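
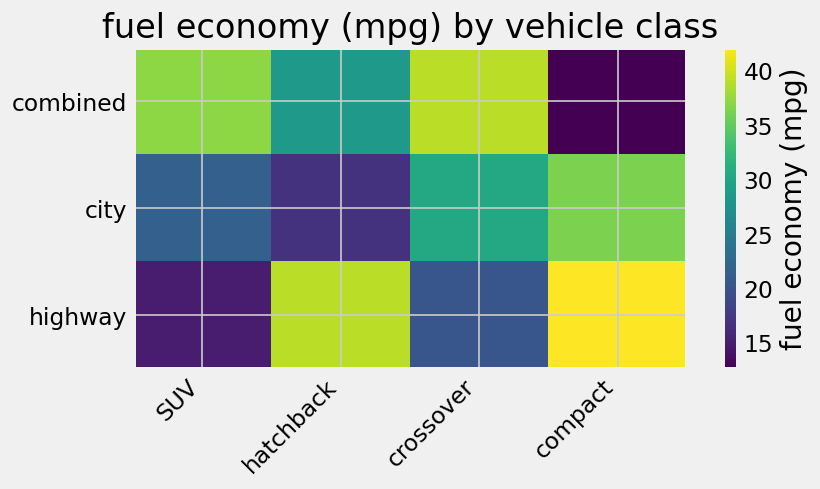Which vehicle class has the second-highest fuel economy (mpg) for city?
Top 3 for city: compact ≈ 35, crossover ≈ 30, SUV ≈ 20.

crossover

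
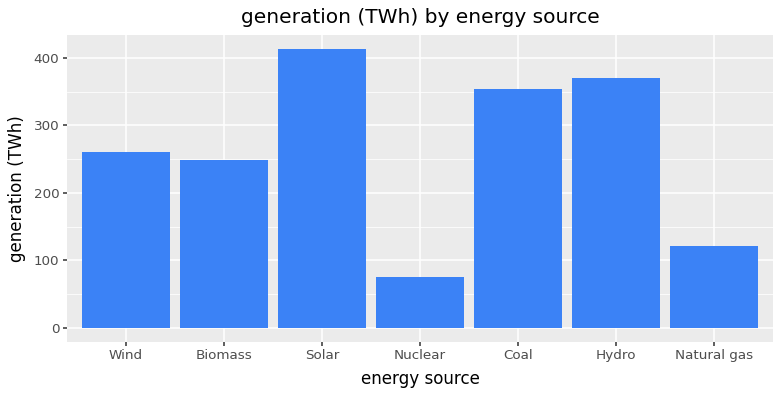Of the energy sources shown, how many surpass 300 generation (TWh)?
Above 300: Solar, Coal, Hydro.

3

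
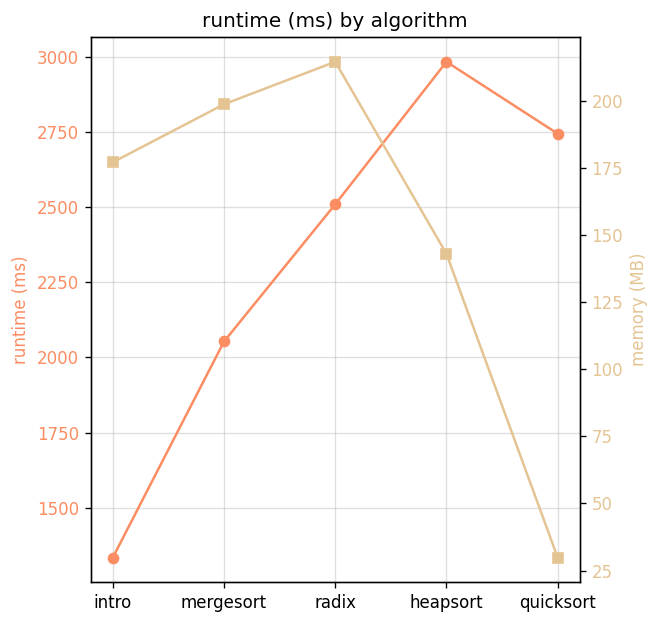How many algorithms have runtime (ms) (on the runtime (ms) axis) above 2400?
3

Above 2400: radix, heapsort, quicksort.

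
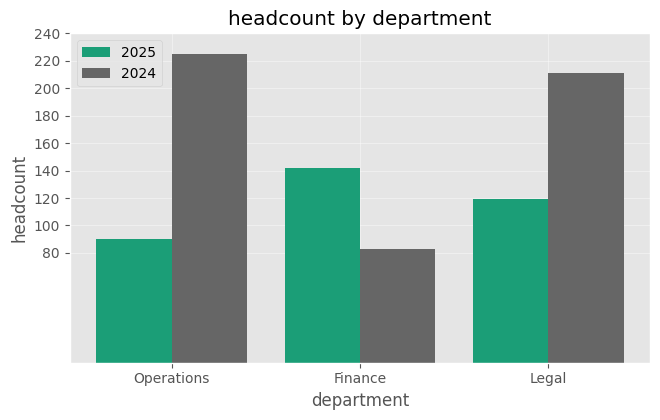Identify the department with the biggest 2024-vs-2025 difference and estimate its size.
Operations: 2024 ≈ 220, 2025 ≈ 80 → gap ≈ 140. Next-largest (Legal) is only ≈ 100.

Operations, ≈ 140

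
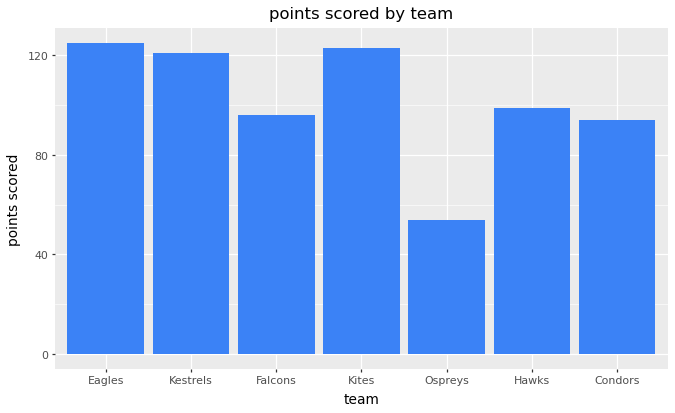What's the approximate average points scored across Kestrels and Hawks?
(120 + 100) / 2 ≈ 110.

≈ 110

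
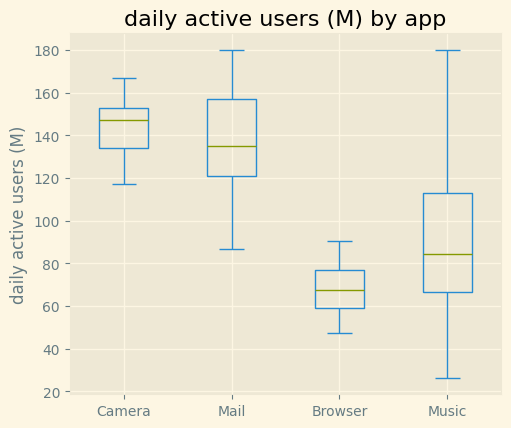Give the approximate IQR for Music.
Q3 ≈ 110, Q1 ≈ 70; IQR ≈ 40.

≈ 40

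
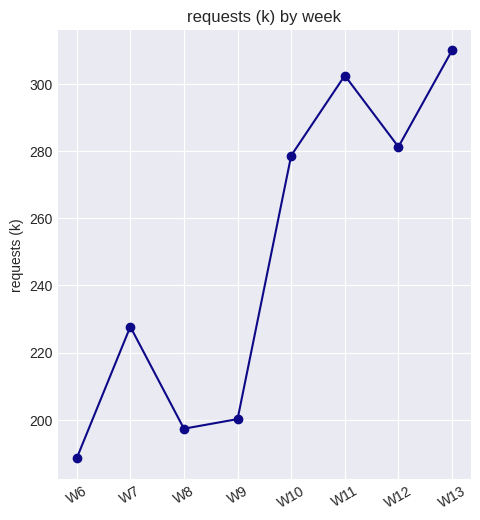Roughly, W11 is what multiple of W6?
≈ 1.67×

W11 ≈ 300, W6 ≈ 180; 300/180 ≈ 1.67.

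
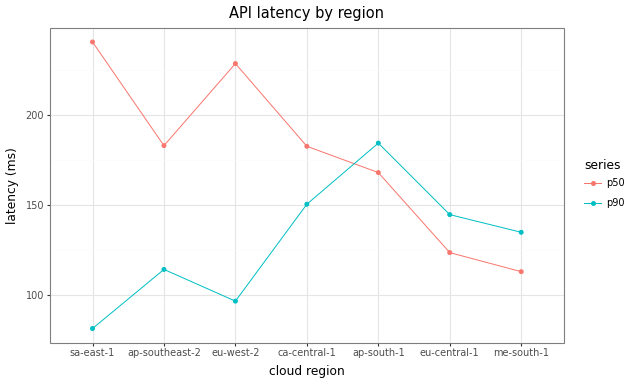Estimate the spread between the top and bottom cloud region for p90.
≈ 100

Max ap-south-1 ≈ 180, min sa-east-1 ≈ 80; range ≈ 100.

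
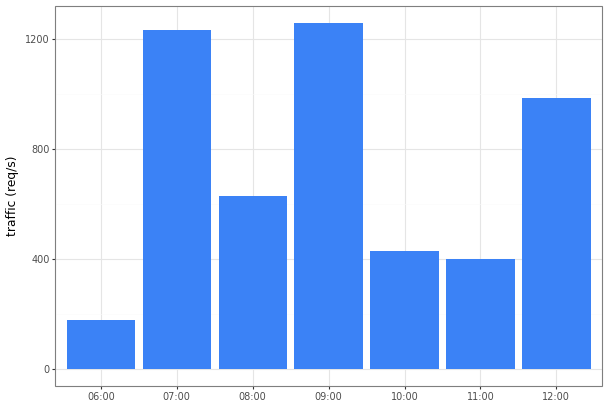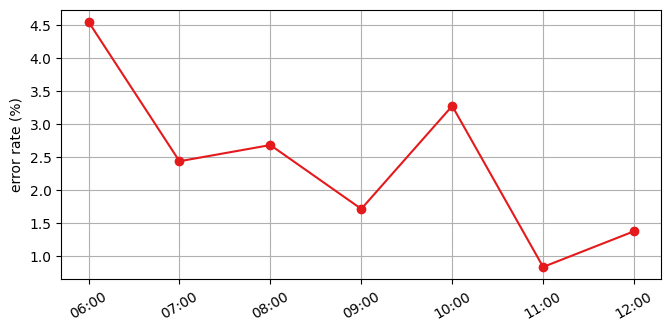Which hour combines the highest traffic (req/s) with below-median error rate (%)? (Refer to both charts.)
09:00

Chart 2 median error rate (%) ≈ 2.5; below-median hours: 09:00, 11:00, 12:00. Among those, 09:00 has the highest traffic (req/s) (≈ 1200).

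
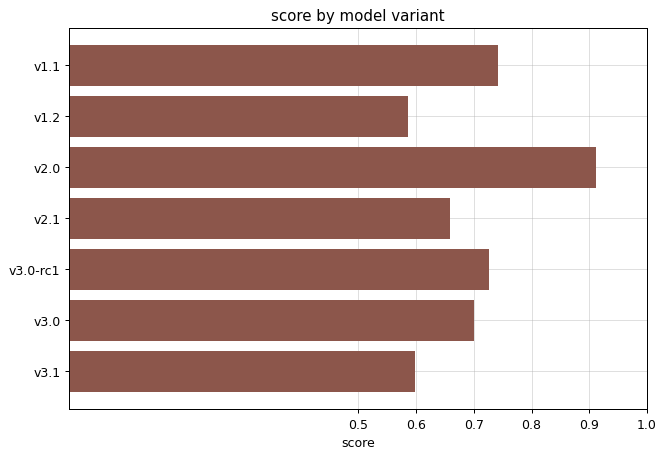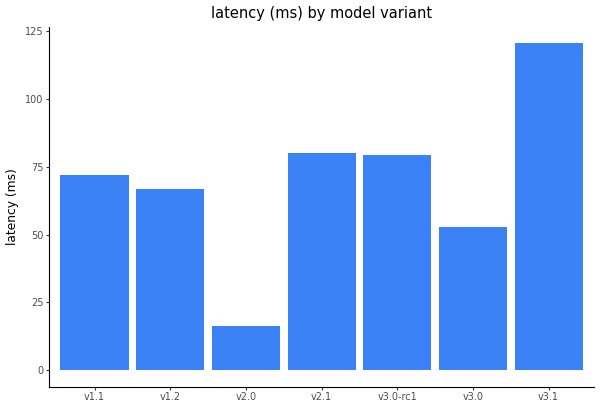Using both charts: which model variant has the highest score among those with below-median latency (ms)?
v2.0

Chart 2 median latency (ms) ≈ 80; below-median model variants: v1.2, v2.0, v3.0. Among those, v2.0 has the highest score (≈ 0.9).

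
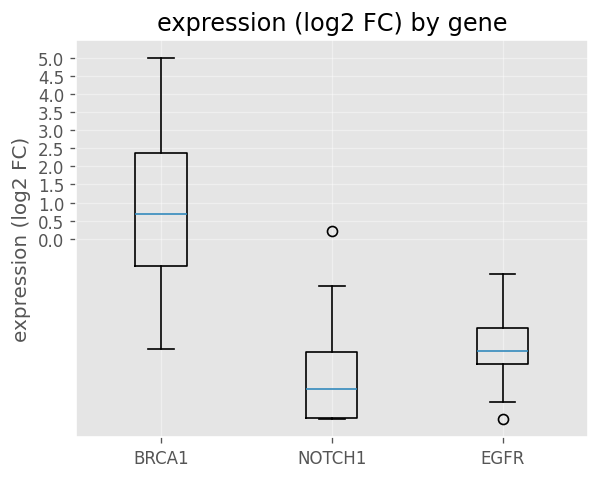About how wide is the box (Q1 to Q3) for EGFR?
≈ 1.0

Q3 ≈ -2.5, Q1 ≈ -3.5; IQR ≈ 1.0.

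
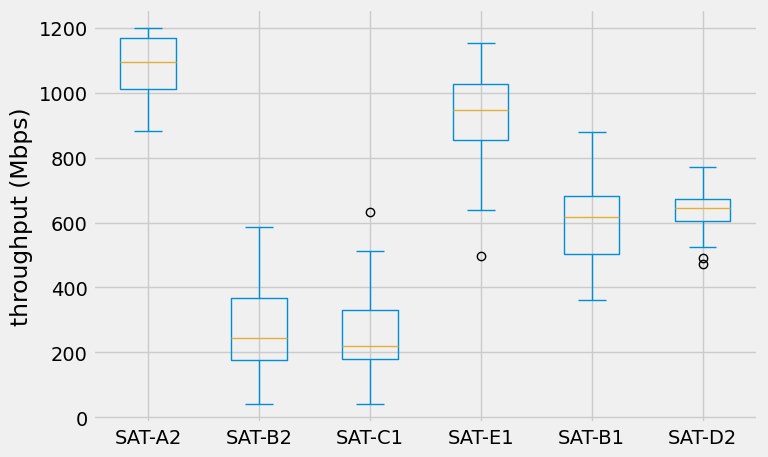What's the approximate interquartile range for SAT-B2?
Q3 ≈ 400, Q1 ≈ 200; IQR ≈ 200.

≈ 200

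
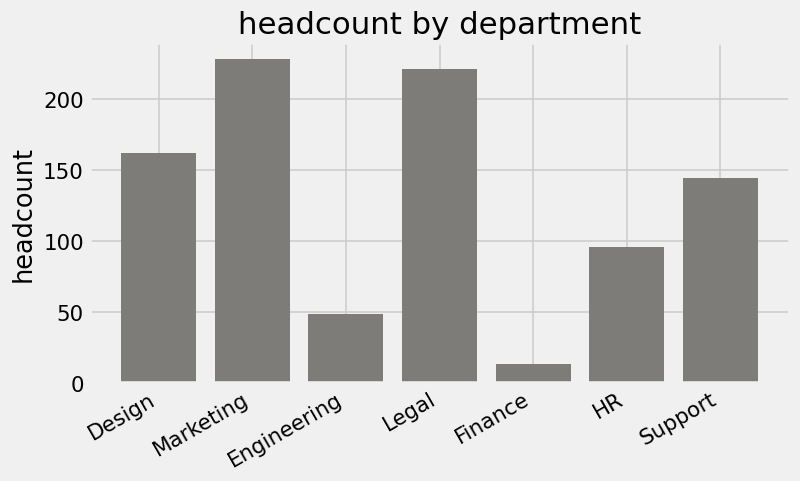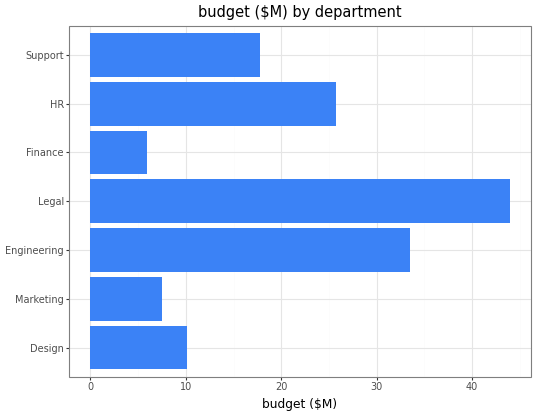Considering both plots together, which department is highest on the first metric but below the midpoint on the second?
Marketing

Chart 2 median budget ($M) ≈ 20; below-median departments: Design, Marketing, Finance. Among those, Marketing has the highest headcount (≈ 225).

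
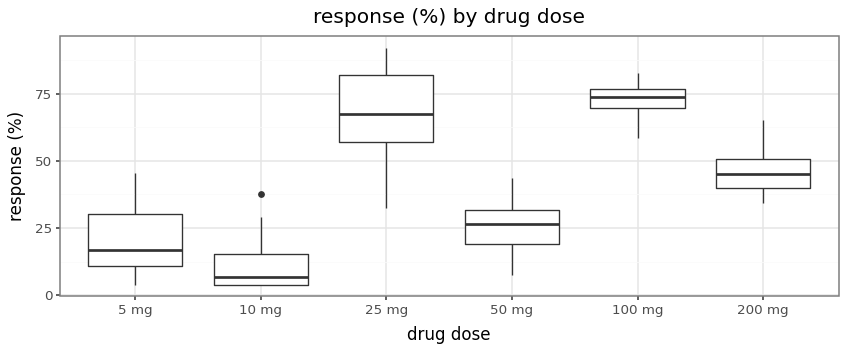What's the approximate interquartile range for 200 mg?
Q3 ≈ 50, Q1 ≈ 40; IQR ≈ 10.

≈ 10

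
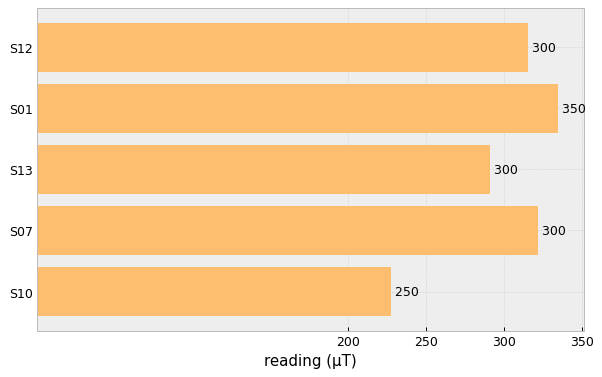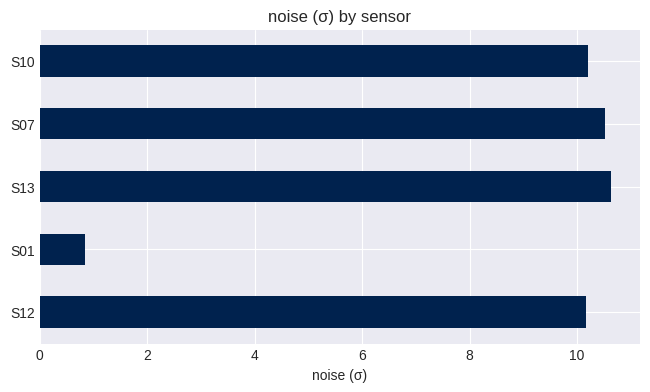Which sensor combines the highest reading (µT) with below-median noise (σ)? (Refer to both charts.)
S01

Chart 2 median noise (σ) ≈ 10; below-median sensors: S12, S01. Among those, S01 has the highest reading (µT) (≈ 350).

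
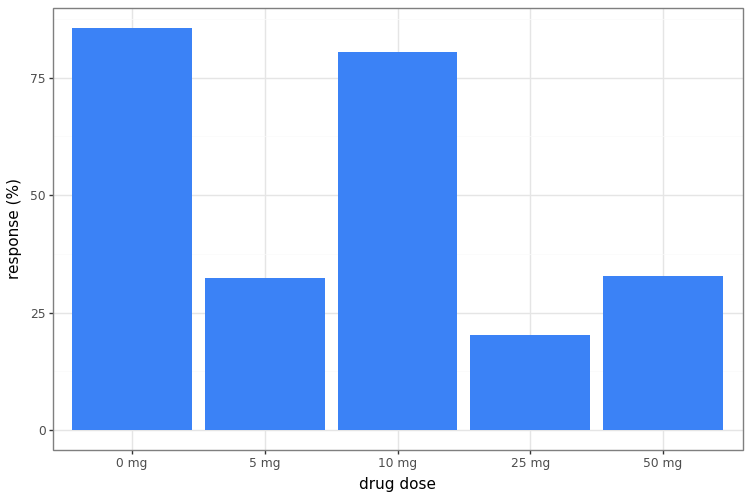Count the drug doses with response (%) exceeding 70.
2

Above 70: 0 mg, 10 mg.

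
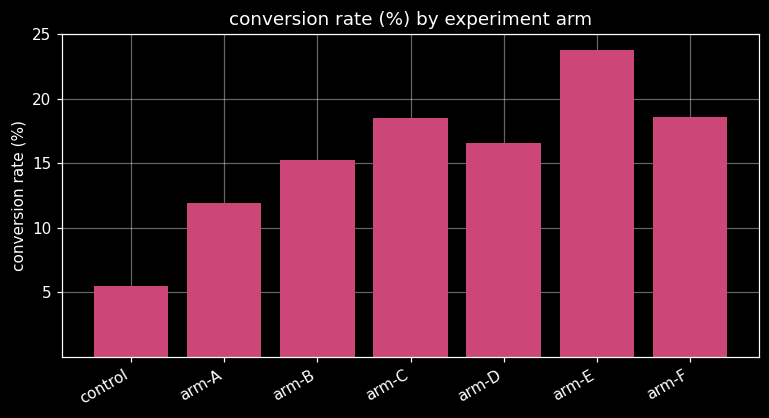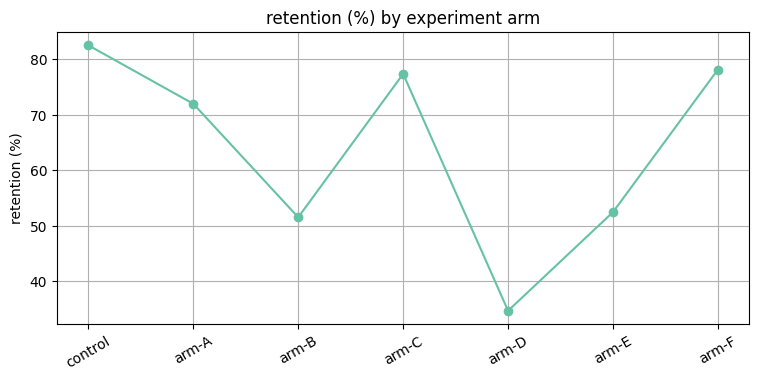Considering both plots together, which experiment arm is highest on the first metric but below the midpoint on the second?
arm-E

Chart 2 median retention (%) ≈ 70; below-median experiment arms: arm-B, arm-D, arm-E. Among those, arm-E has the highest conversion rate (%) (≈ 25).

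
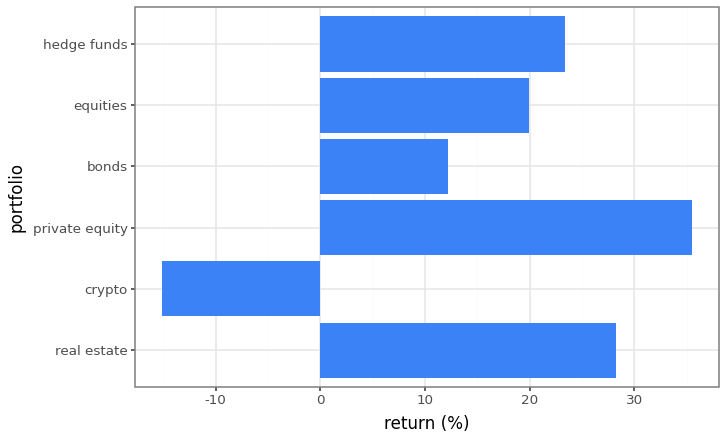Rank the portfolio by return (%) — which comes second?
Top 3: private equity ≈ 35, real estate ≈ 30, hedge funds ≈ 25.

real estate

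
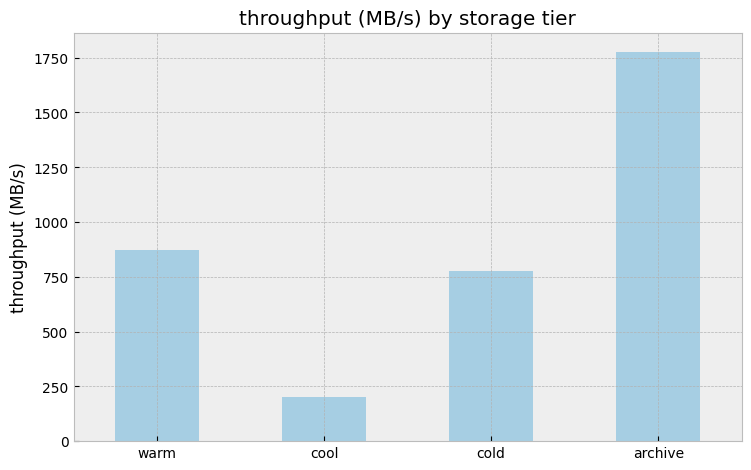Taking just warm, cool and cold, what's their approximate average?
(800 + 200 + 800) / 3 ≈ 600.

≈ 600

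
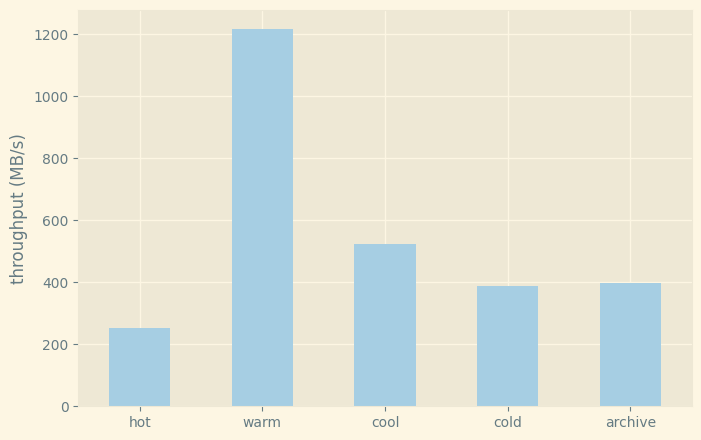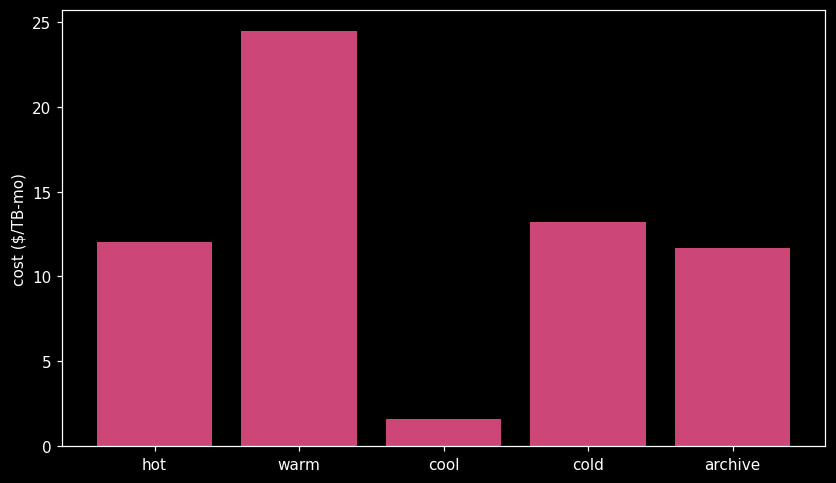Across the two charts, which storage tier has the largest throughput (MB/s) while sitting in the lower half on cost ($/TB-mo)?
cool

Chart 2 median cost ($/TB-mo) ≈ 10; below-median storage tiers: cool, archive. Among those, cool has the highest throughput (MB/s) (≈ 600).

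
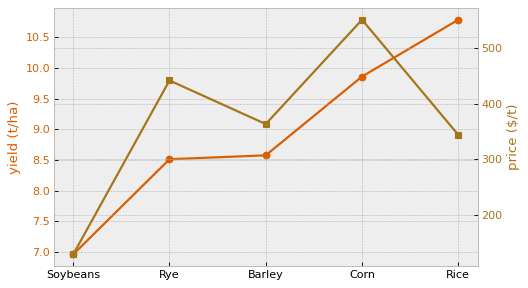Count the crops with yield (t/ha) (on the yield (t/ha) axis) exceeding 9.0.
Above 9.0: Corn, Rice.

2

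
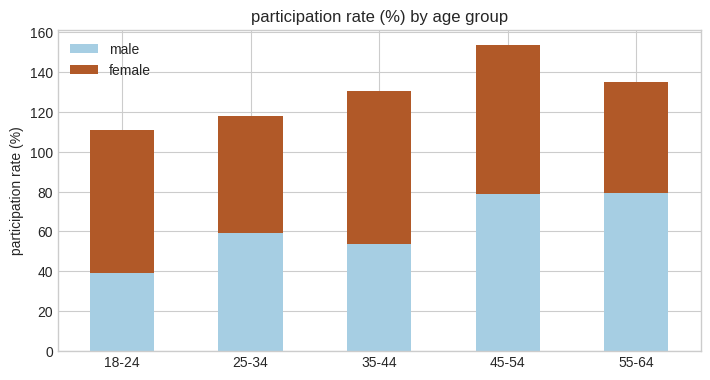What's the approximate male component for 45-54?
≈ 80

male top ≈ 80, bottom ≈ 0; segment ≈ 80.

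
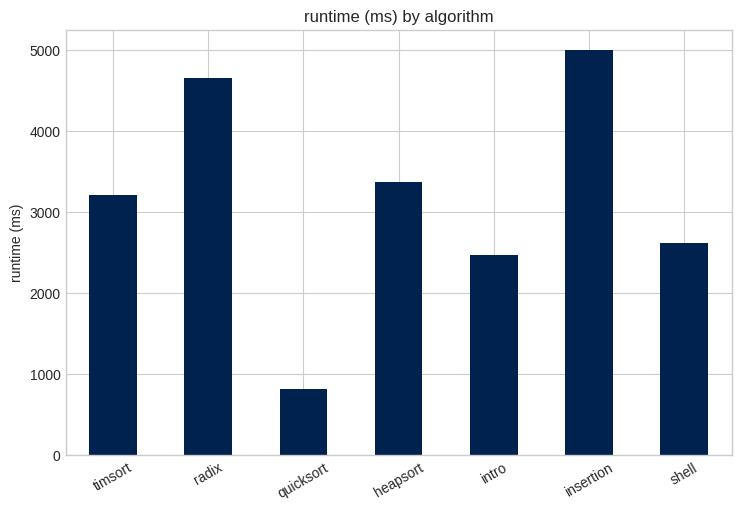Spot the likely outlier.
quicksort

quicksort ≈ 1000; the rest sit between ≈ 2500 and ≈ 5000.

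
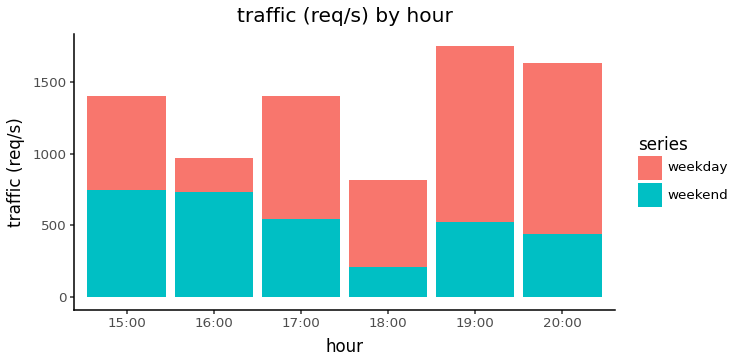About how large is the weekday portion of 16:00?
≈ 200

weekday top ≈ 1000, bottom ≈ 800; segment ≈ 200.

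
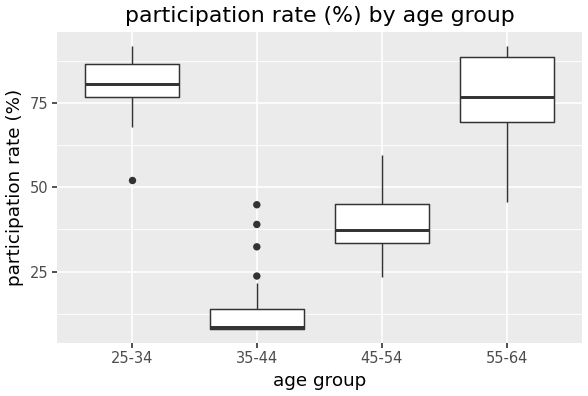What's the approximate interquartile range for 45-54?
Q3 ≈ 40, Q1 ≈ 30; IQR ≈ 10.

≈ 10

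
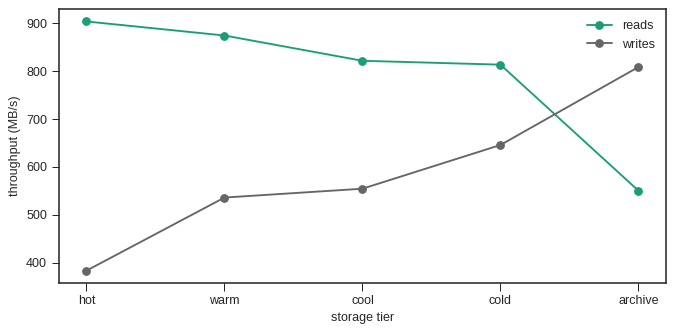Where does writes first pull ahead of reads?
cold: writes ≈ 650 vs reads ≈ 800 (not yet); archive: writes ≈ 800 vs reads ≈ 550 (first crossover).

archive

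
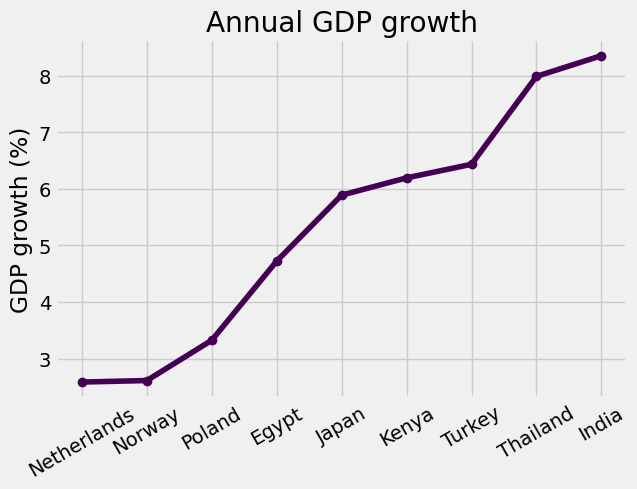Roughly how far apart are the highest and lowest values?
Max India ≈ 8.5, min Netherlands ≈ 2.5; range ≈ 6.0.

≈ 6.0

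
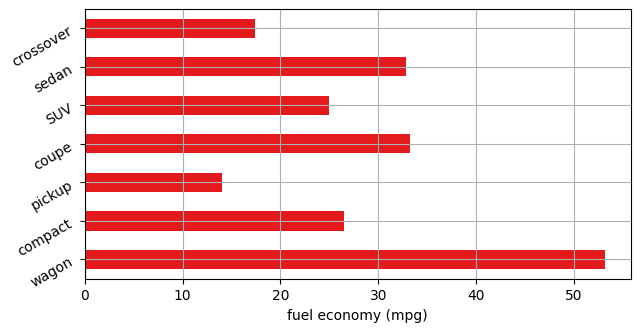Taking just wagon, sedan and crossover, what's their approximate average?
≈ 35

(55 + 35 + 15) / 3 ≈ 35.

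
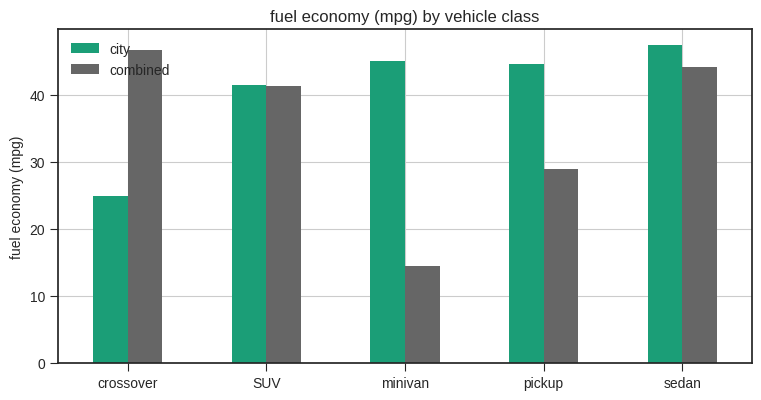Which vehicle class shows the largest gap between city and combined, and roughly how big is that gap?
minivan, ≈ 30 mpg

minivan: city ≈ 45, combined ≈ 15 → gap ≈ 30. Next-largest (crossover) is only ≈ 20.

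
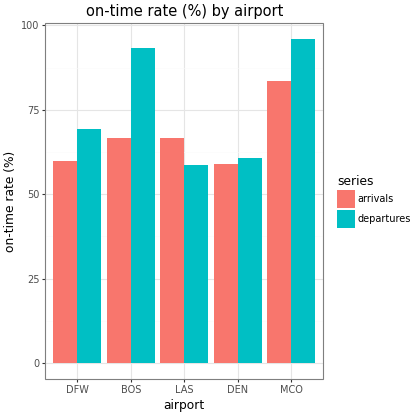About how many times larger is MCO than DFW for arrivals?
≈ 1.33×

MCO ≈ 80, DFW ≈ 60; 80/60 ≈ 1.33.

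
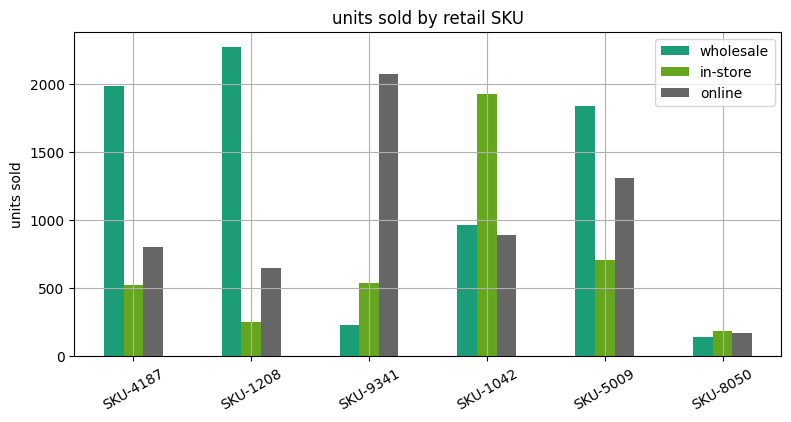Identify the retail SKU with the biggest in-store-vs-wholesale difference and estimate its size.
SKU-1208, ≈ 2000

SKU-1208: in-store ≈ 200, wholesale ≈ 2200 → gap ≈ 2000. Next-largest (SKU-4187) is only ≈ 1400.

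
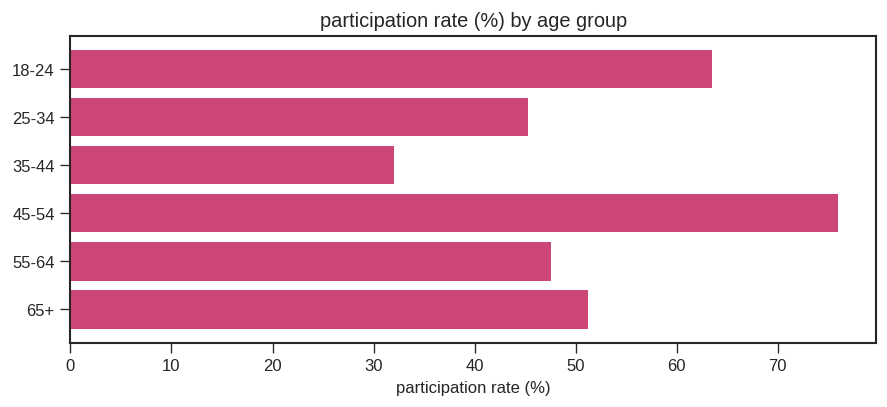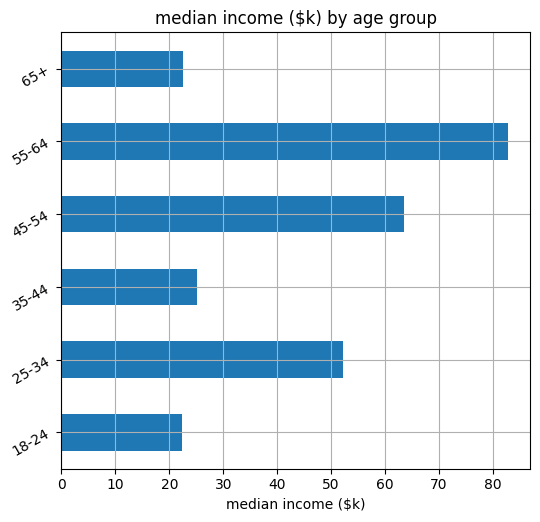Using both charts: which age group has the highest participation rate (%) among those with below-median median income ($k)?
18-24

Chart 2 median median income ($k) ≈ 40; below-median age groups: 18-24, 35-44, 65+. Among those, 18-24 has the highest participation rate (%) (≈ 60).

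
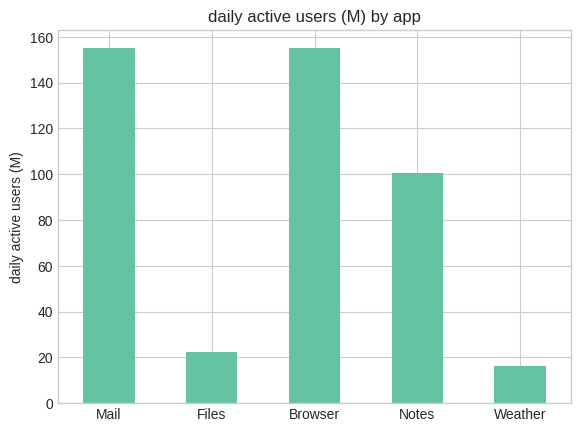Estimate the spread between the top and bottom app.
Max Browser ≈ 160, min Weather ≈ 20; range ≈ 140.

≈ 140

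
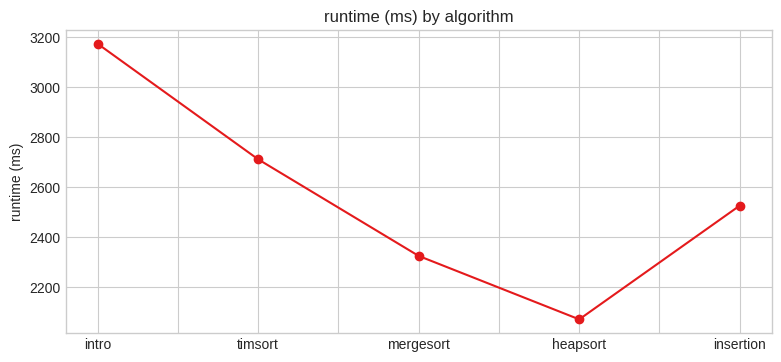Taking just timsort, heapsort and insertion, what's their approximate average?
≈ 2433

(2700 + 2100 + 2500) / 3 ≈ 2433.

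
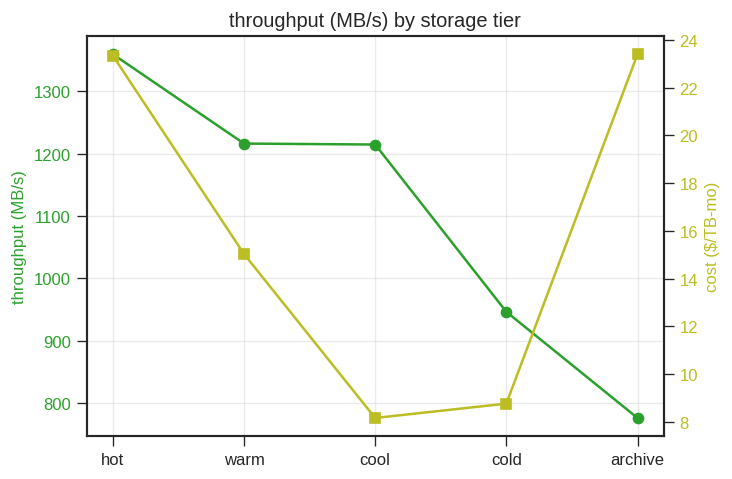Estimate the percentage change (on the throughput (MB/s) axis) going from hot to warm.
≈ -11.1%

hot ≈ 1350, warm ≈ 1200; (1200 − 1350) / 1350 ≈ -11.1%.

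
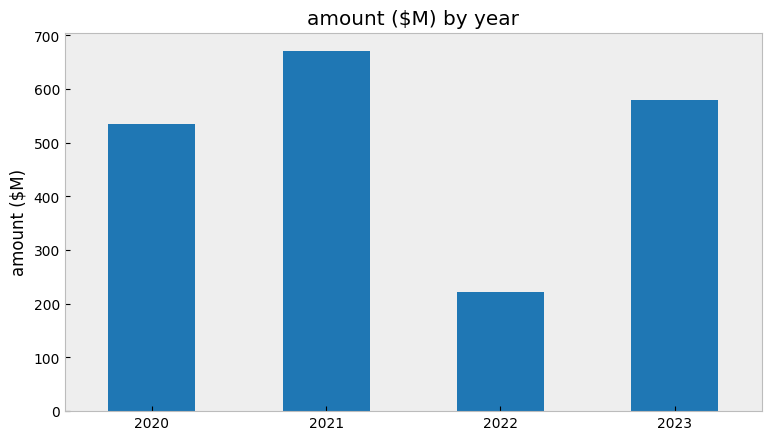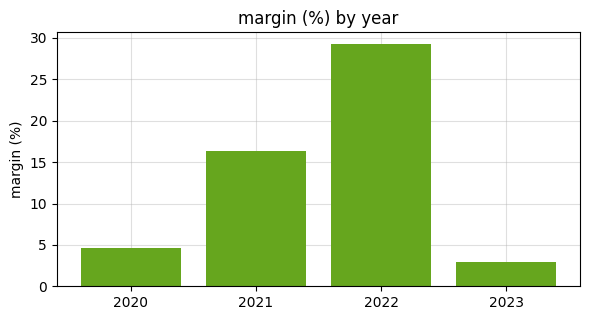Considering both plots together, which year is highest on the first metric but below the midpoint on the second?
2023

Chart 2 median margin (%) ≈ 10; below-median years: 2020, 2023. Among those, 2023 has the highest amount ($M) (≈ 600).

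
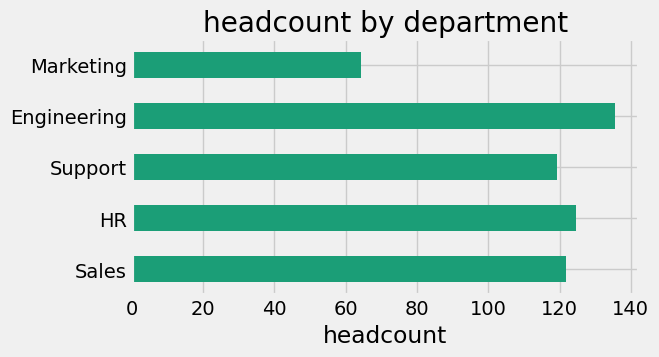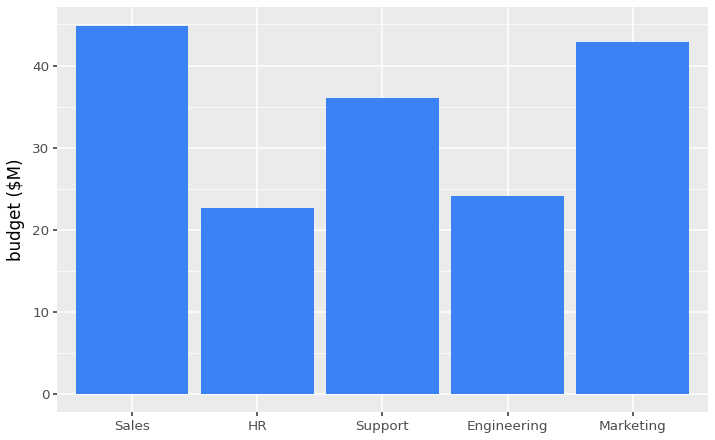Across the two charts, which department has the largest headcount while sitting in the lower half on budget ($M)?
Chart 2 median budget ($M) ≈ 35; below-median departments: HR, Engineering. Among those, Engineering has the highest headcount (≈ 140).

Engineering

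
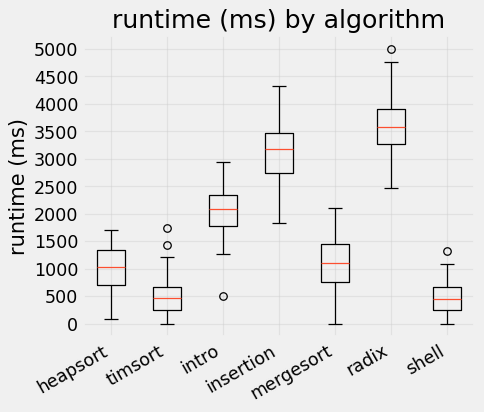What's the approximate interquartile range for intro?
≈ 500

Q3 ≈ 2500, Q1 ≈ 2000; IQR ≈ 500.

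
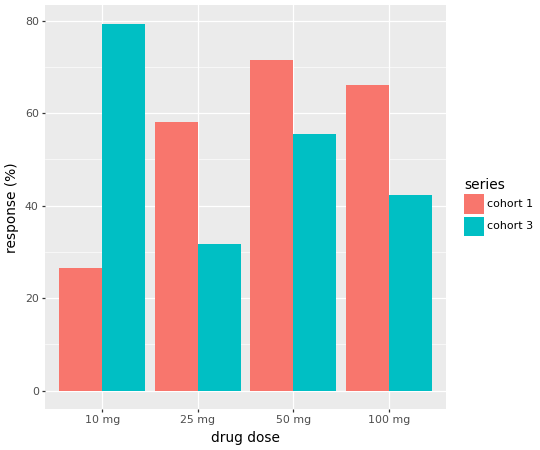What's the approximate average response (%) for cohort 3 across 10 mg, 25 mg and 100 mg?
(80 + 30 + 40) / 3 ≈ 50.

≈ 50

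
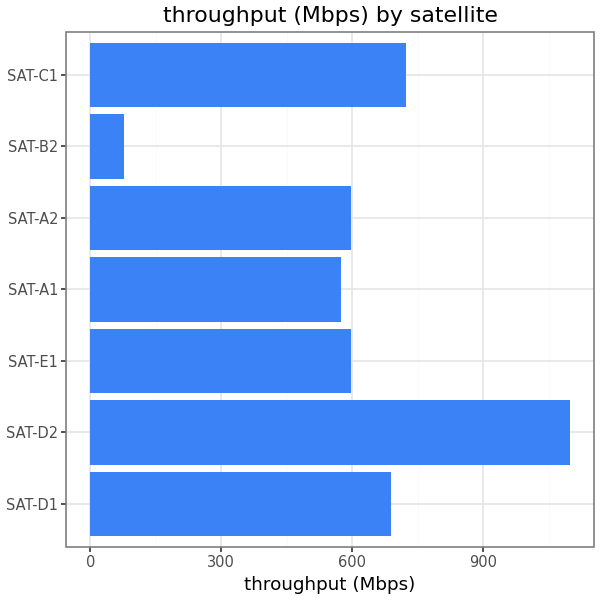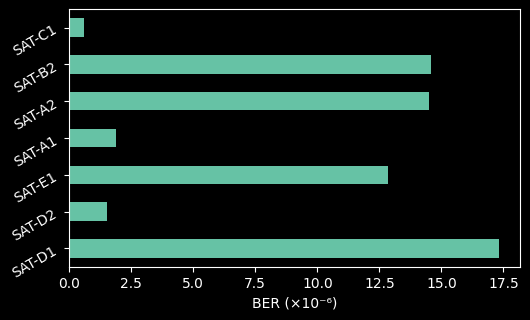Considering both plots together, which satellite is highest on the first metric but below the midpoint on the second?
SAT-D2

Chart 2 median BER (×10⁻⁶) ≈ 12; below-median satellites: SAT-D2, SAT-A1, SAT-C1. Among those, SAT-D2 has the highest throughput (Mbps) (≈ 1000).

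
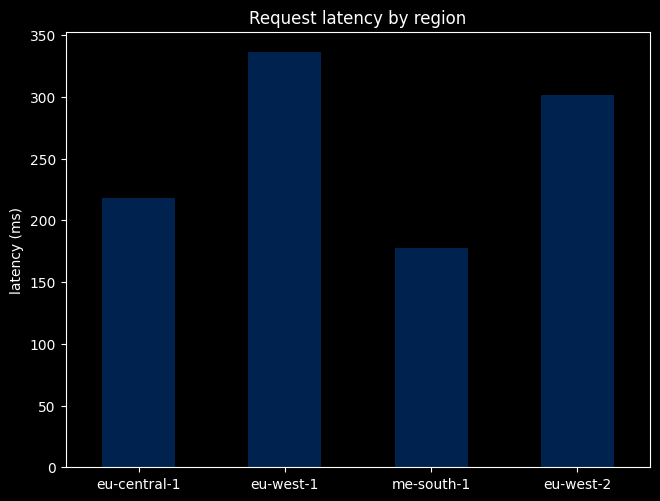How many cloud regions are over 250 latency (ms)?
2

Above 250: eu-west-1, eu-west-2.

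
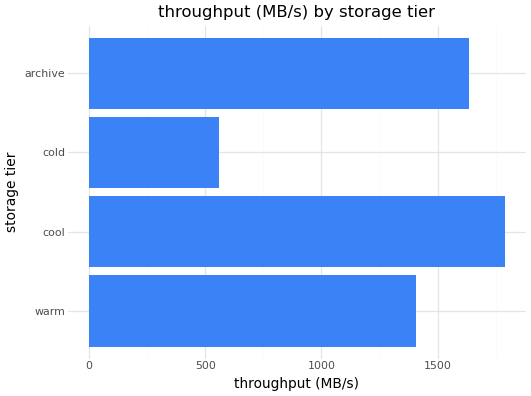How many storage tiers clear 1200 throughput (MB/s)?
Above 1200: warm, cool, archive.

3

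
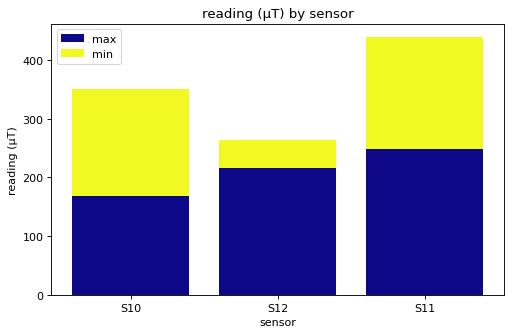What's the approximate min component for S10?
≈ 200

min top ≈ 350, bottom ≈ 150; segment ≈ 200.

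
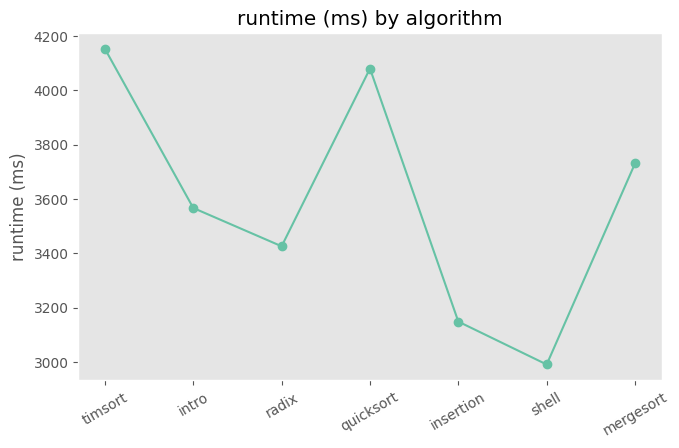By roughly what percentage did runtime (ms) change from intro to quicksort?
intro ≈ 3600, quicksort ≈ 4100; (4100 − 3600) / 3600 ≈ +13.9%.

≈ +13.9%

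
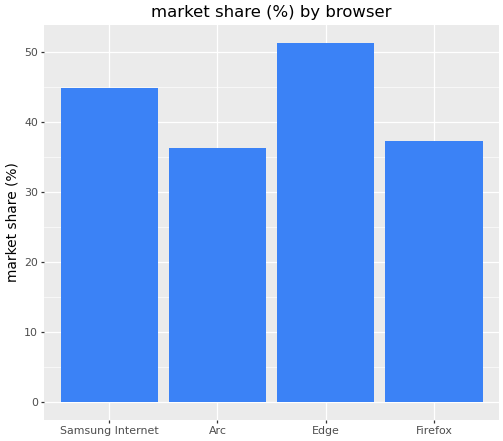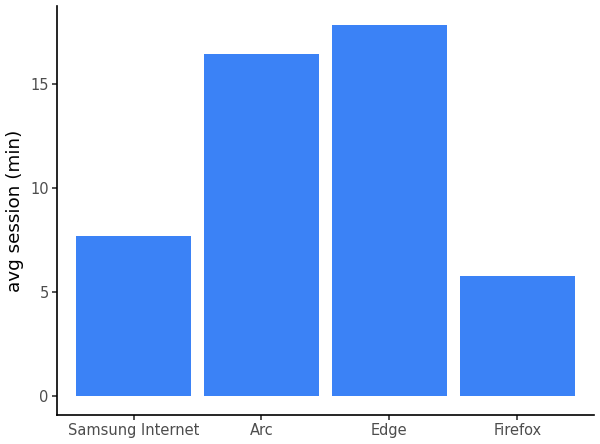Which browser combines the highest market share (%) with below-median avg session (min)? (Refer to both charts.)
Samsung Internet

Chart 2 median avg session (min) ≈ 12; below-median browsers: Samsung Internet, Firefox. Among those, Samsung Internet has the highest market share (%) (≈ 45).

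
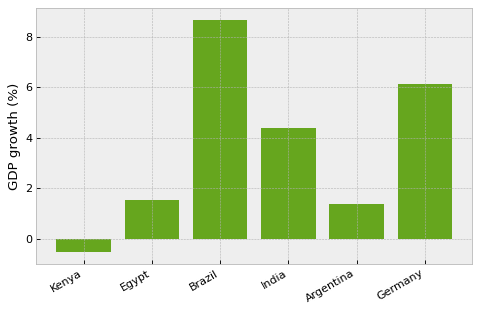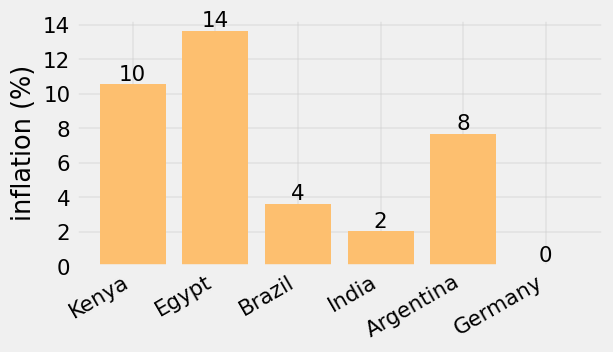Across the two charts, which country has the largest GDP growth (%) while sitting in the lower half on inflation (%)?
Chart 2 median inflation (%) ≈ 6; below-median countries: Brazil, India, Germany. Among those, Brazil has the highest GDP growth (%) (≈ 9).

Brazil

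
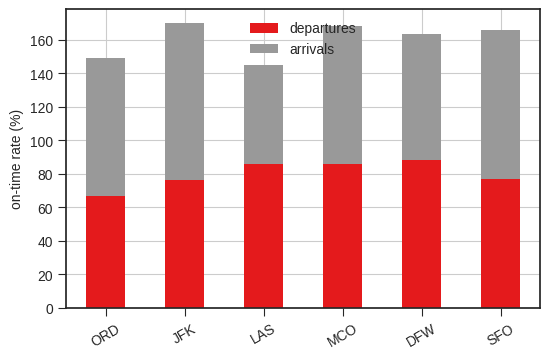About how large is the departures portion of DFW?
≈ 80

departures top ≈ 80, bottom ≈ 0; segment ≈ 80.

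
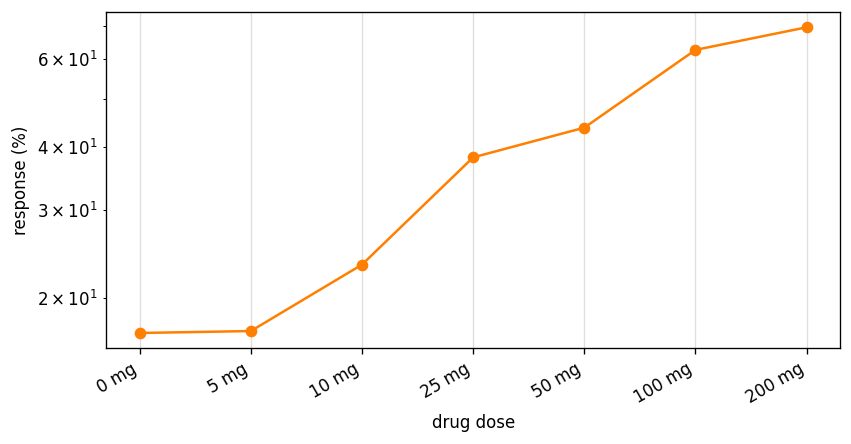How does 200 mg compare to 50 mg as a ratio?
≈ 1.56×

200 mg ≈ 70, 50 mg ≈ 45; 70/45 ≈ 1.56.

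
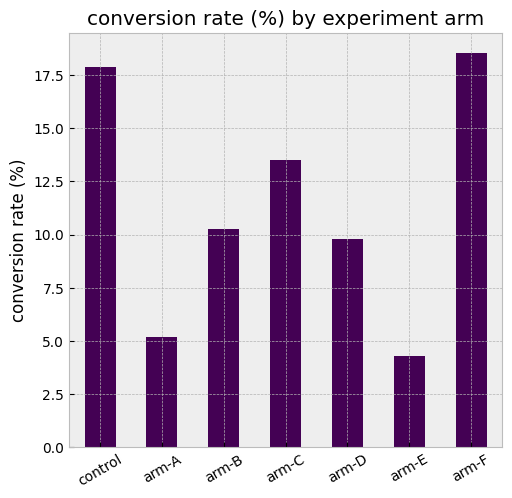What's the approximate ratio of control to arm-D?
≈ 1.8×

control ≈ 18, arm-D ≈ 10; 18/10 ≈ 1.8.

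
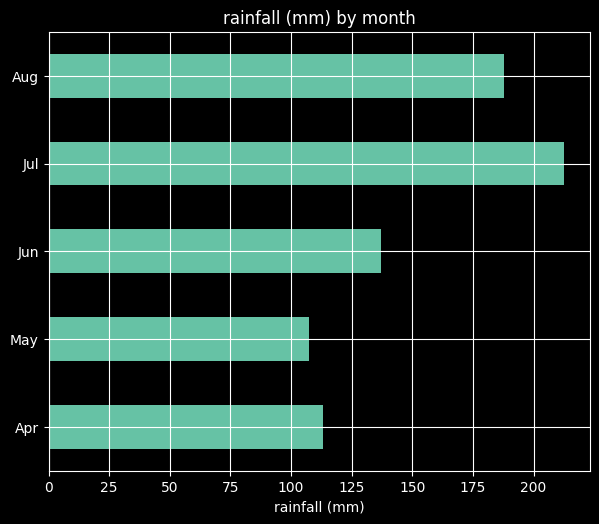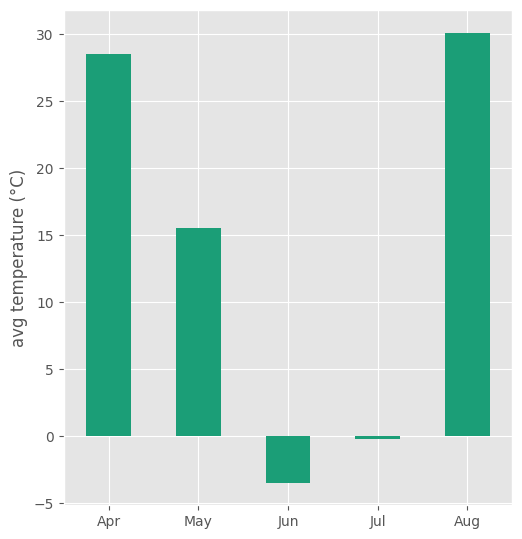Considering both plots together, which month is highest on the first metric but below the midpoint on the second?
Jul

Chart 2 median avg temperature (°C) ≈ 15; below-median months: Jun, Jul. Among those, Jul has the highest rainfall (mm) (≈ 220).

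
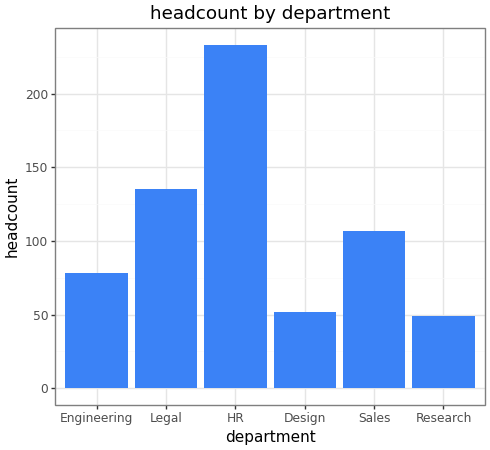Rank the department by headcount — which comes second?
Legal

Top 3: HR ≈ 240, Legal ≈ 140, Sales ≈ 100.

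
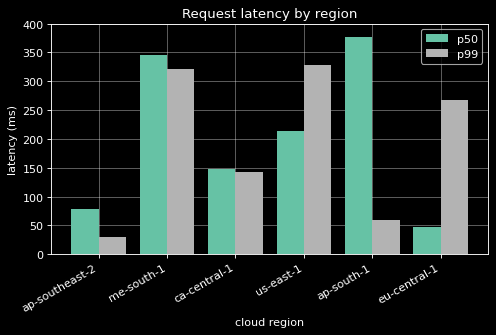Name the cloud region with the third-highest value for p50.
Top 4 for p50: ap-south-1 ≈ 400, me-south-1 ≈ 350, us-east-1 ≈ 200, ca-central-1 ≈ 150.

us-east-1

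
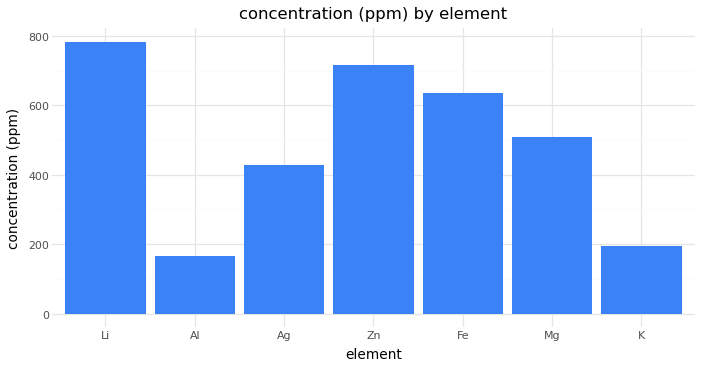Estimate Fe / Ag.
≈ 1.5×

Fe ≈ 600, Ag ≈ 400; 600/400 ≈ 1.5.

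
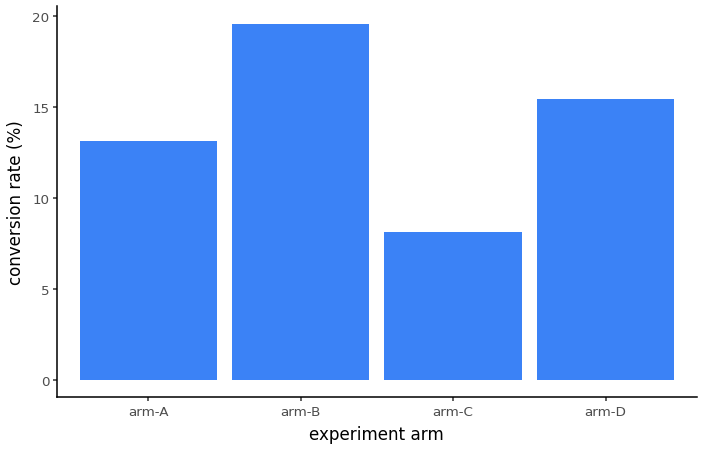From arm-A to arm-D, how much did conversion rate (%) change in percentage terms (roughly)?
≈ +14.3%

arm-A ≈ 14, arm-D ≈ 16; (16 − 14) / 14 ≈ +14.3%.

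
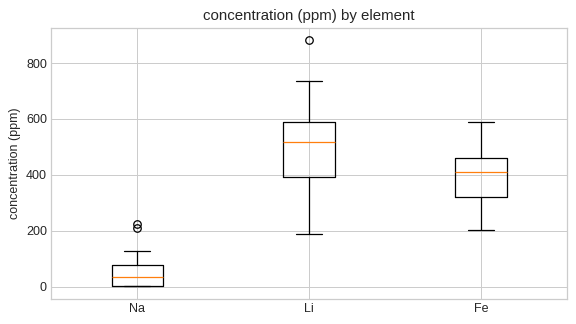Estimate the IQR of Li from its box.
Q3 ≈ 600, Q1 ≈ 400; IQR ≈ 200.

≈ 200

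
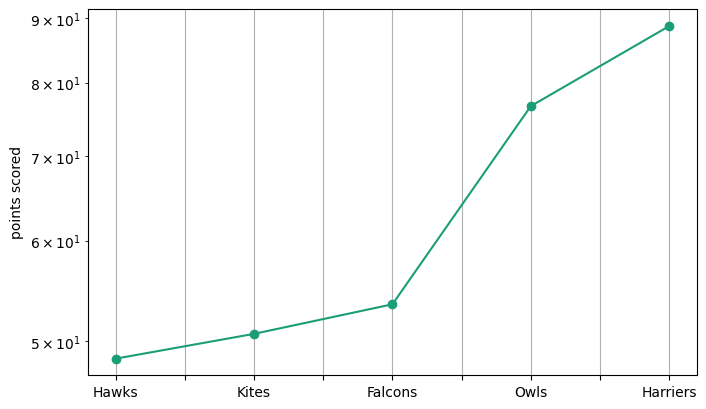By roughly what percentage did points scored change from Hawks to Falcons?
≈ +10%

Hawks ≈ 50, Falcons ≈ 55; (55 − 50) / 50 ≈ +10%.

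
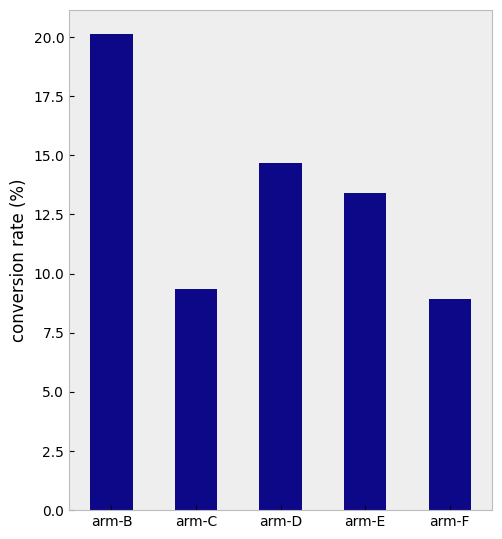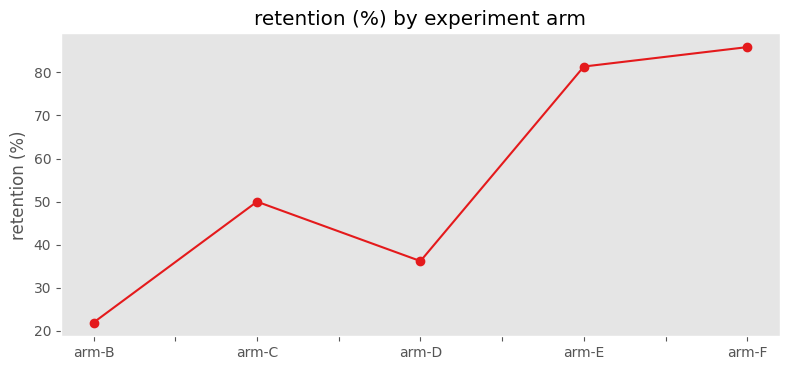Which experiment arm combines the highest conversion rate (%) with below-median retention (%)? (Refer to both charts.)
arm-B

Chart 2 median retention (%) ≈ 50; below-median experiment arms: arm-B, arm-D. Among those, arm-B has the highest conversion rate (%) (≈ 20).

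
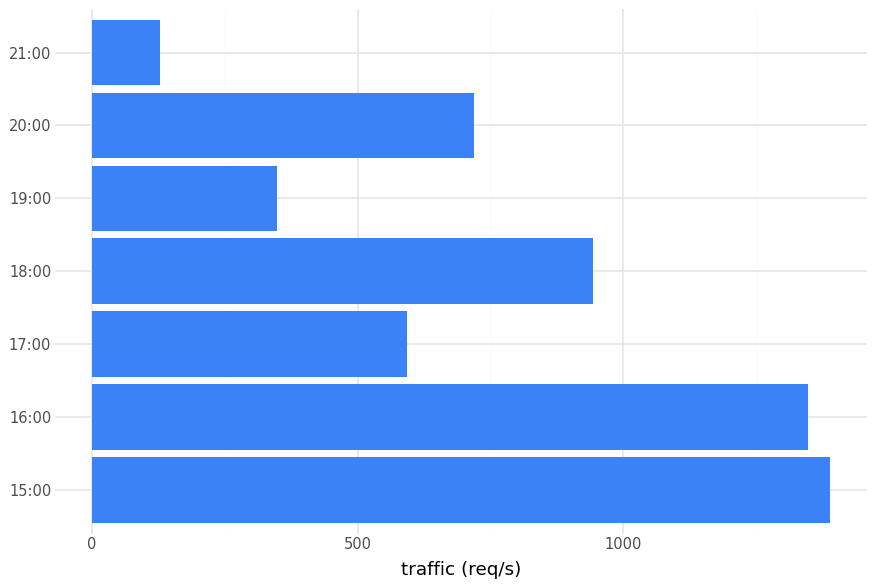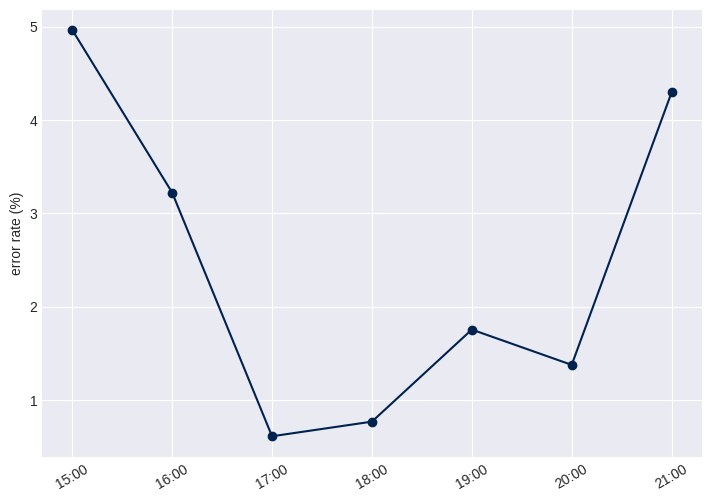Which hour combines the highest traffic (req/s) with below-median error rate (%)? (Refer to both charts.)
Chart 2 median error rate (%) ≈ 2; below-median hours: 17:00, 18:00, 20:00. Among those, 18:00 has the highest traffic (req/s) (≈ 1000).

18:00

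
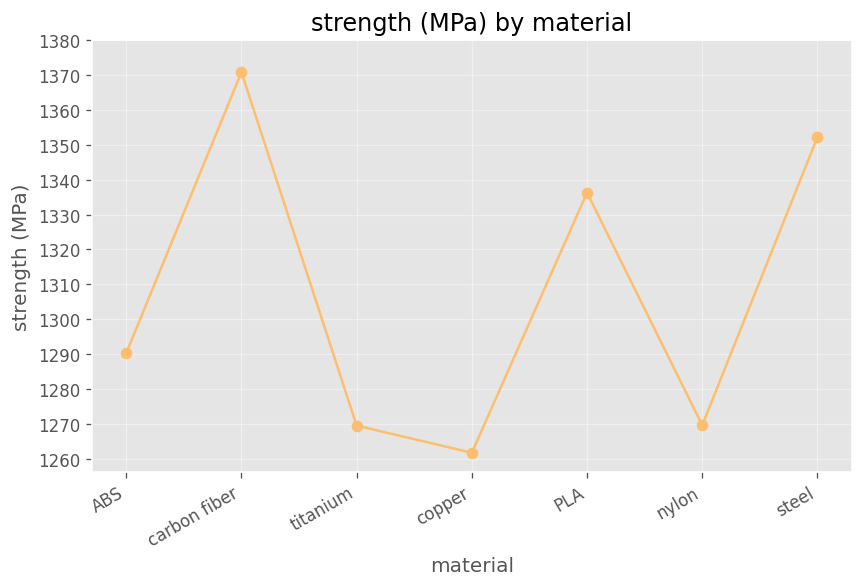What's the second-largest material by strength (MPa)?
steel

Top 3: carbon fiber ≈ 1370, steel ≈ 1350, PLA ≈ 1340.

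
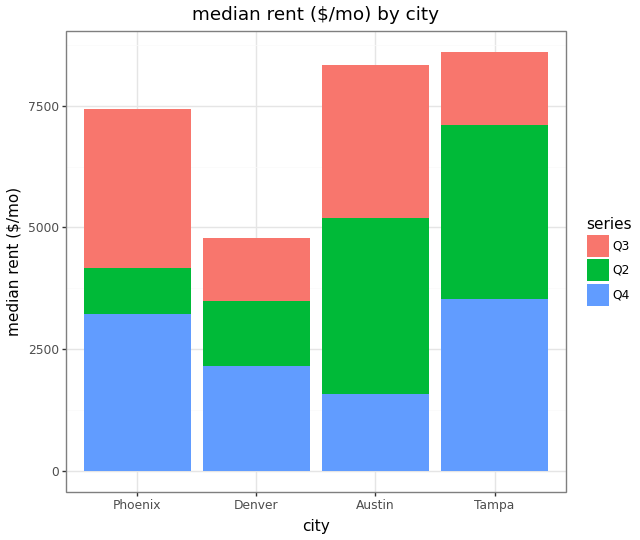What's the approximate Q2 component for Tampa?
≈ 3000

Q2 top ≈ 7000, bottom ≈ 4000; segment ≈ 3000.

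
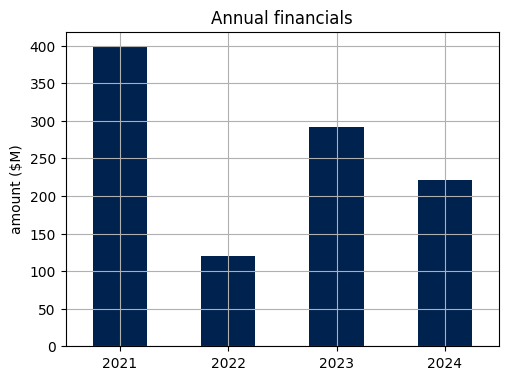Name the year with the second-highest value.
Top 3: 2021 ≈ 400, 2023 ≈ 300, 2024 ≈ 200.

2023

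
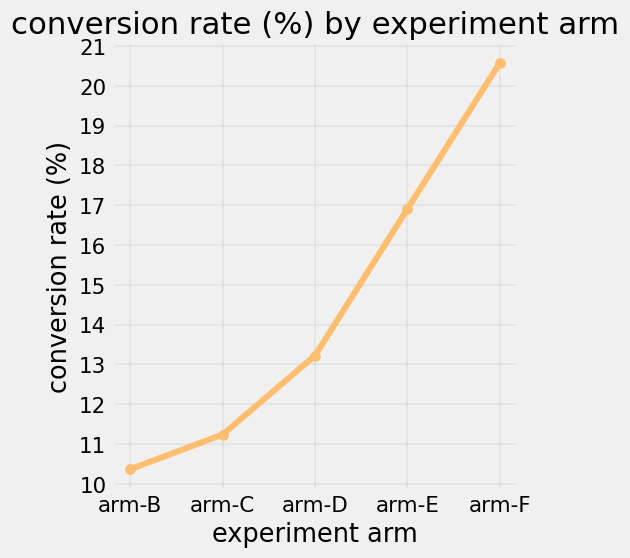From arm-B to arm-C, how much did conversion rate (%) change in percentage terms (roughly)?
≈ +10%

arm-B ≈ 10, arm-C ≈ 11; (11 − 10) / 10 ≈ +10%.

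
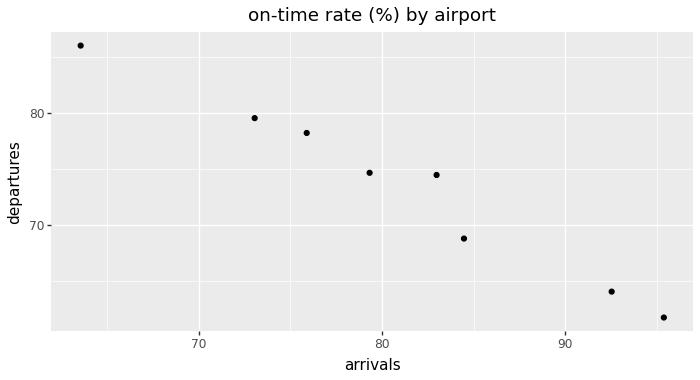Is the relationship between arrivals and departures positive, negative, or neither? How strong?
Points are negatively correlated; strong (|r| ≈ 1.0).

negative, strong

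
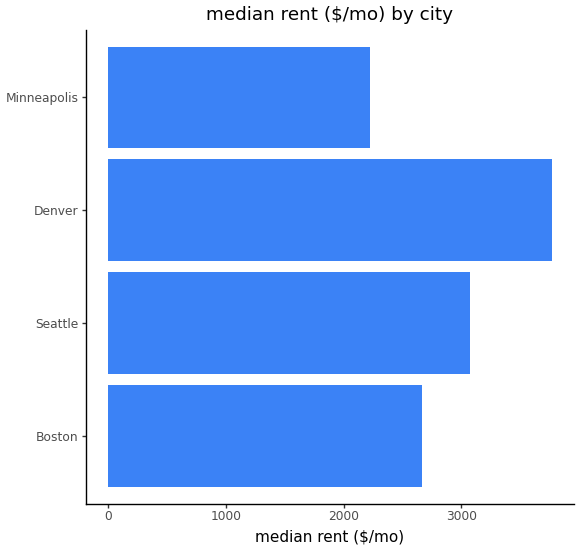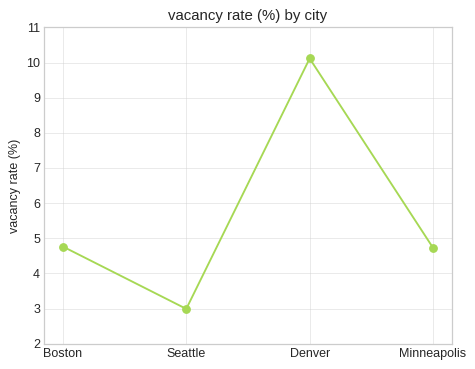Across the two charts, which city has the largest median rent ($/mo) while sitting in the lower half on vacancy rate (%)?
Chart 2 median vacancy rate (%) ≈ 5; below-median cities: Seattle, Minneapolis. Among those, Seattle has the highest median rent ($/mo) (≈ 3000).

Seattle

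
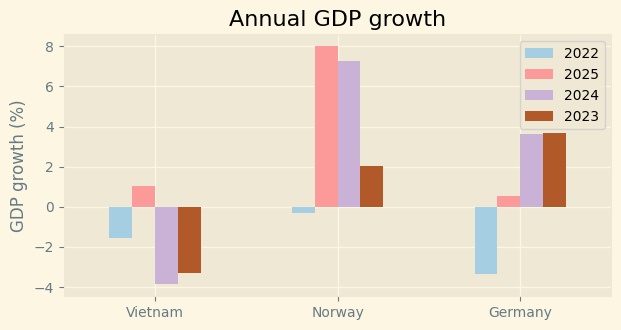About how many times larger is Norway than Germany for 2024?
Norway ≈ 7, Germany ≈ 4; 7/4 ≈ 1.75.

≈ 1.75×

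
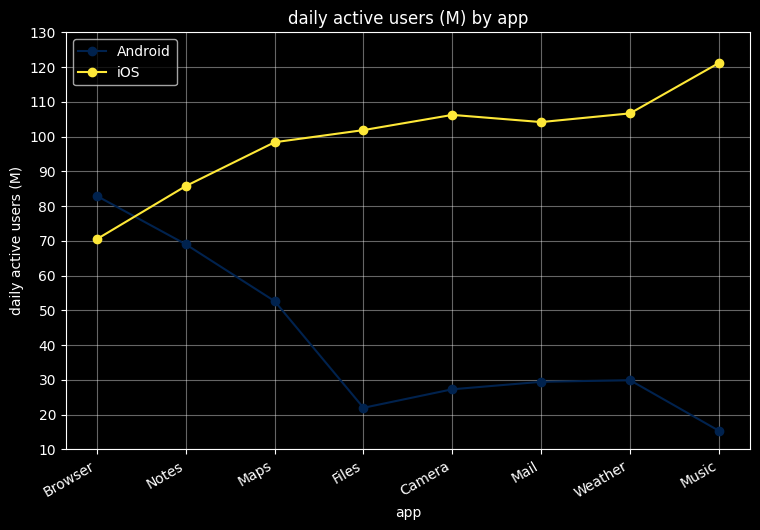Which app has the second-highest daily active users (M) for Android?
Top 3 for Android: Browser ≈ 80, Notes ≈ 70, Maps ≈ 50.

Notes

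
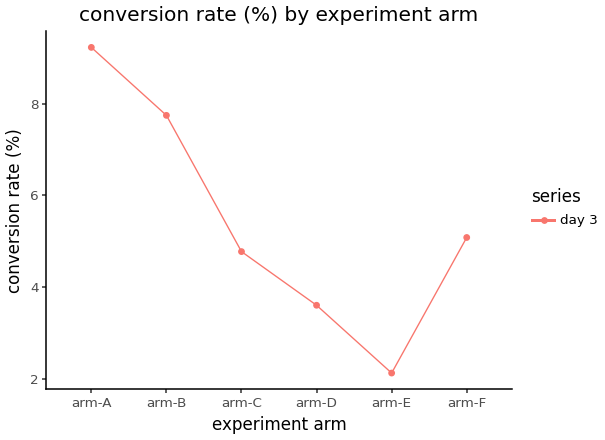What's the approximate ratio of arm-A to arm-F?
arm-A ≈ 9, arm-F ≈ 5; 9/5 ≈ 1.8.

≈ 1.8×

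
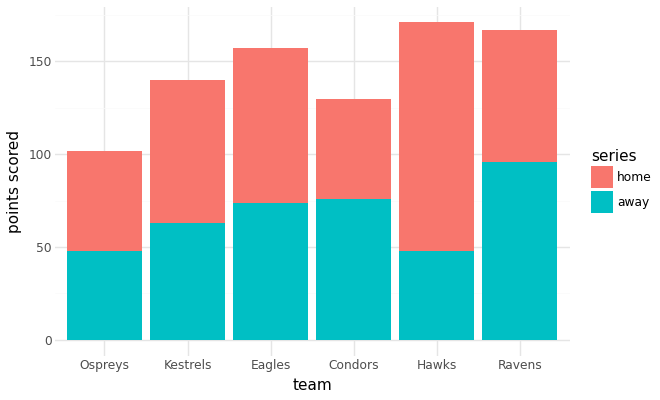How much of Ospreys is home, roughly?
≈ 60

home top ≈ 100, bottom ≈ 40; segment ≈ 60.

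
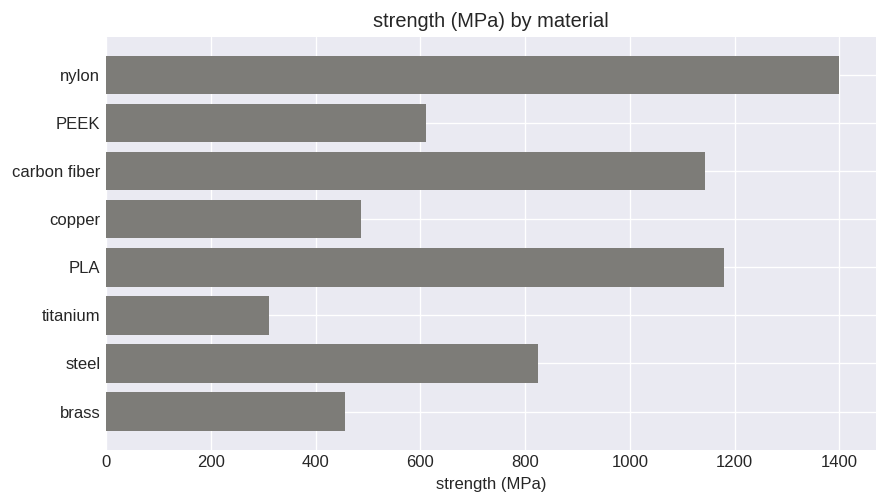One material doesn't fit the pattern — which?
nylon

nylon ≈ 1400; the rest sit between ≈ 400 and ≈ 1200.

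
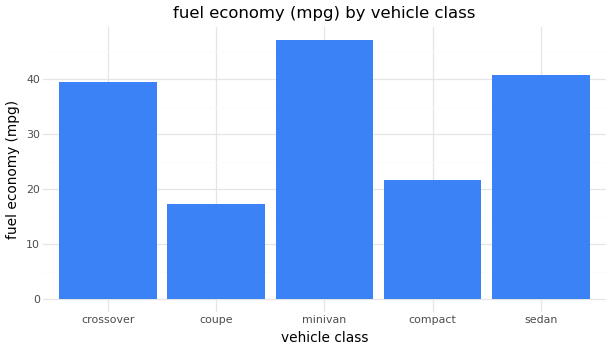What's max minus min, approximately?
Max minivan ≈ 45, min coupe ≈ 15; range ≈ 30.

≈ 30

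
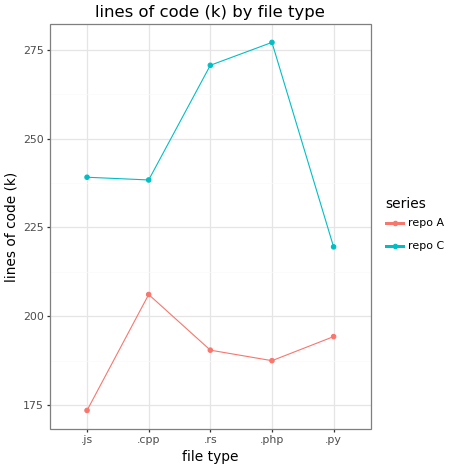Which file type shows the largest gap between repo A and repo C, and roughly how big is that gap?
.php, ≈ 90 k

.php: repo A ≈ 190, repo C ≈ 280 → gap ≈ 90. Next-largest (.rs) is only ≈ 80.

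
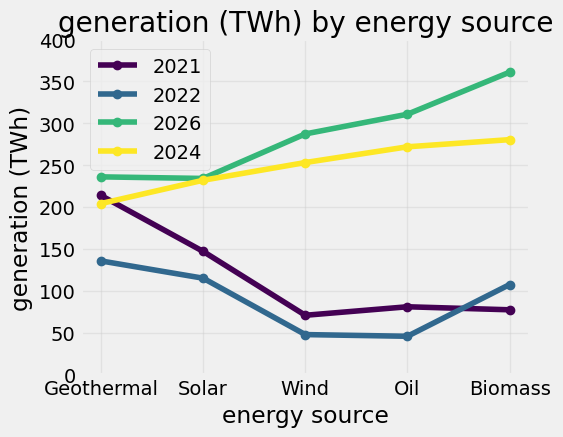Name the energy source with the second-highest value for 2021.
Top 3 for 2021: Geothermal ≈ 200, Solar ≈ 150, Oil ≈ 100.

Solar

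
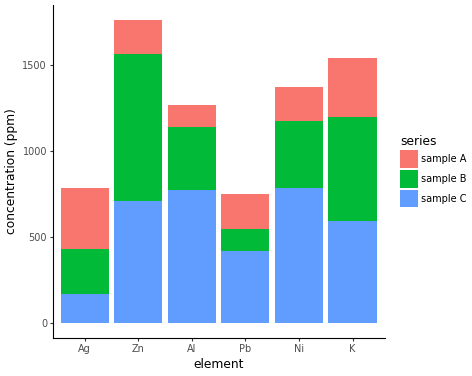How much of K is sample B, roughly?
≈ 600

sample B top ≈ 1200, bottom ≈ 600; segment ≈ 600.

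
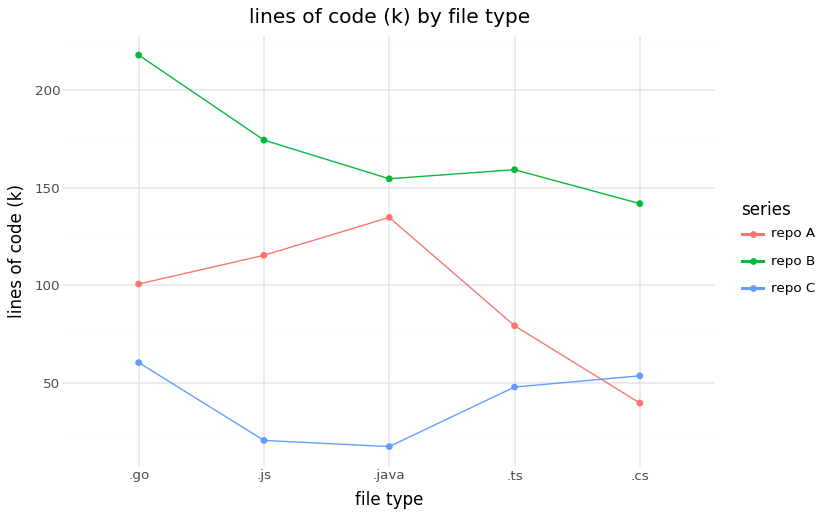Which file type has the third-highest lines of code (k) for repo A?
.go

Top 4 for repo A: .java ≈ 140, .js ≈ 120, .go ≈ 100, .ts ≈ 80.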